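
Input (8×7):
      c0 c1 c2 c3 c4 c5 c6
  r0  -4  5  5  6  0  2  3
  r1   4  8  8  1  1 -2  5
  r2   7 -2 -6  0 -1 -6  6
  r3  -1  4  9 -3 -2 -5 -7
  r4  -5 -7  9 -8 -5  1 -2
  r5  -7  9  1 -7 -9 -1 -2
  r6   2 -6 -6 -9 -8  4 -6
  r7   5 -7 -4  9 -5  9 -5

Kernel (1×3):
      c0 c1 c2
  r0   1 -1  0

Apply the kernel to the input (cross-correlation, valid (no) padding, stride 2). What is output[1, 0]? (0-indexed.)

9

The receptive field on the input at this output position is [7 -2 -6]. Elementwise product with the kernel and sum: 7·1 + -2·-1.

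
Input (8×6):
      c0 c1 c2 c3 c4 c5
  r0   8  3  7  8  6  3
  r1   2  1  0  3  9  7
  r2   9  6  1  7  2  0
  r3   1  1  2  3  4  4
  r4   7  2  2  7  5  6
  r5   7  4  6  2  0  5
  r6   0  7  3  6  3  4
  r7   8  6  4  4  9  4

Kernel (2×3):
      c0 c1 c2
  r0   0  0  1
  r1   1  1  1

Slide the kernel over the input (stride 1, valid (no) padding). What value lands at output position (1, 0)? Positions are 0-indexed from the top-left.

The receptive field on the input at this output position is [2 1 0 / 9 6 1]. Elementwise product with the kernel and sum: 0·1 + 9·1 + 6·1 + 1·1.

16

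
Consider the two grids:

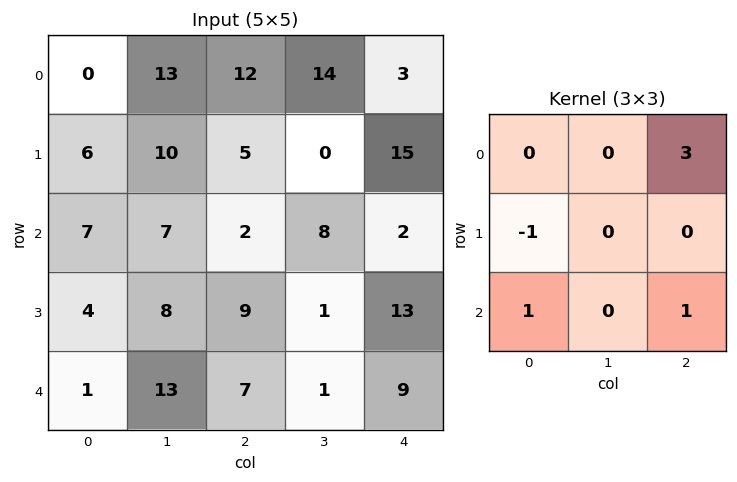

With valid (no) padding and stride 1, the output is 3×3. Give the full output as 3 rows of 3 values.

Output[0,0]: The receptive field on the input at this output position is [0 13 12 / 6 10 5 / 7 7 2]. Elementwise product with the kernel and sum: 12·3 + 6·-1 + 7·1 + 2·1.

39 47 8
21 2 65
10 30 13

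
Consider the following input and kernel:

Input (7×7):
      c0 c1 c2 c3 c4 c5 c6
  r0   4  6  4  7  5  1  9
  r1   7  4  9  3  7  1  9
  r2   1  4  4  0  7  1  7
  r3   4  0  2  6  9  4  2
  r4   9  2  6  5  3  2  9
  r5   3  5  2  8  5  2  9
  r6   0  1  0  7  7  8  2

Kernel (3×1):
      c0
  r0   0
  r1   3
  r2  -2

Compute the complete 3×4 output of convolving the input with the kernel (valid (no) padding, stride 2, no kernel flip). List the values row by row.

19 19 7 13
-6 -6 21 -12
9 6 1 23

Output[0,0]: The receptive field on the input at this output position is [4 / 7 / 1]. Elementwise product with the kernel and sum: 7·3 + 1·-2.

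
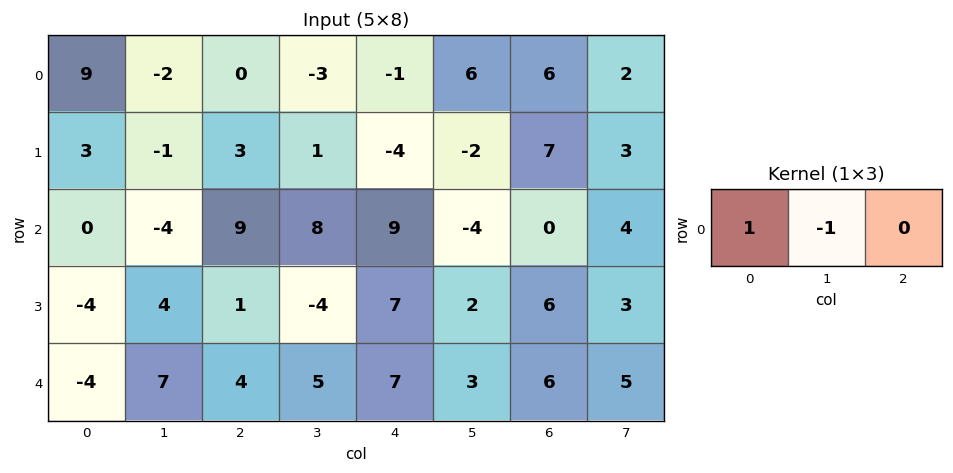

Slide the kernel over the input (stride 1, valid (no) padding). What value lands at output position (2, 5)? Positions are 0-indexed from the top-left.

The receptive field on the input at this output position is [-4 0 4]. Elementwise product with the kernel and sum: -4·1 + 0·-1.

-4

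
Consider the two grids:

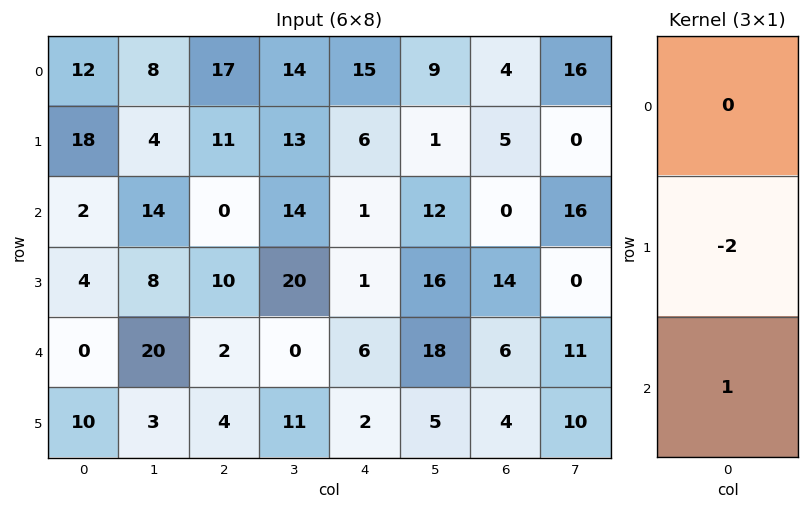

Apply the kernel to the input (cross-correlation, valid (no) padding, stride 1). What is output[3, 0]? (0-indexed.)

10

The receptive field on the input at this output position is [4 / 0 / 10]. Elementwise product with the kernel and sum: 0·-2 + 10·1.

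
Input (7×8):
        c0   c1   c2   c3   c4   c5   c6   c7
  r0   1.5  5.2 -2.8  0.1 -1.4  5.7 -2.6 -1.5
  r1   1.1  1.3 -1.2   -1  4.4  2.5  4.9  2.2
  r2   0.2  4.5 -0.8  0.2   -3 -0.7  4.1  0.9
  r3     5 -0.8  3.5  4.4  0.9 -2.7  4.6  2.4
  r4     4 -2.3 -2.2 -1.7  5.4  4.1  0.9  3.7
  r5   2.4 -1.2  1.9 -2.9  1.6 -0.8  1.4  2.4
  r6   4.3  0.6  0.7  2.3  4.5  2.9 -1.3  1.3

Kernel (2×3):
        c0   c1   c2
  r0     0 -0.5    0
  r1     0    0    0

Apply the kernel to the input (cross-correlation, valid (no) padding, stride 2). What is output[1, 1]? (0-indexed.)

The receptive field on the input at this output position is [-0.8 0.2 -3 / 3.5 4.4 0.9]. Elementwise product with the kernel and sum: 0.2·-0.5.

-0.1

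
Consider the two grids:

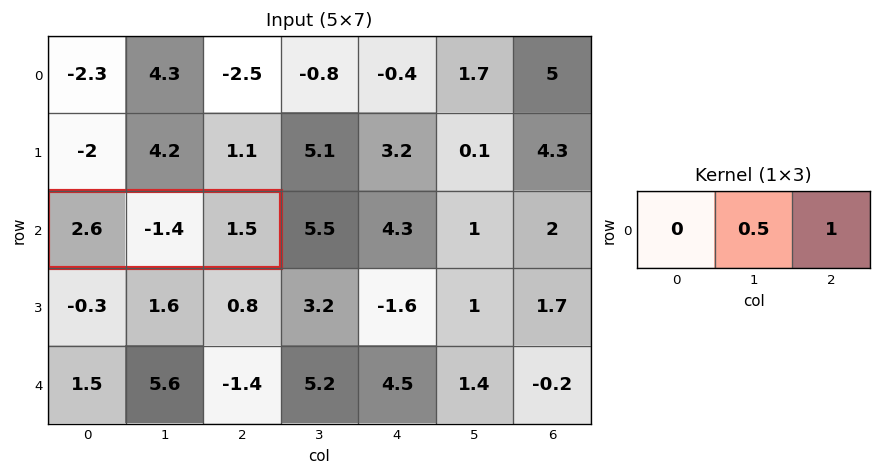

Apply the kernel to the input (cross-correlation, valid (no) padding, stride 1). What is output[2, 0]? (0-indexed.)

The receptive field on the input at this output position is [2.6 -1.4 1.5]. Elementwise product with the kernel and sum: -1.4·0.5 + 1.5·1.

0.8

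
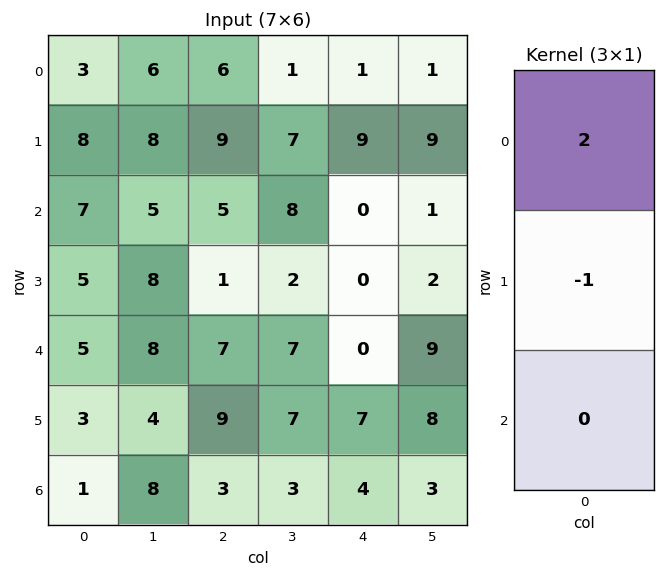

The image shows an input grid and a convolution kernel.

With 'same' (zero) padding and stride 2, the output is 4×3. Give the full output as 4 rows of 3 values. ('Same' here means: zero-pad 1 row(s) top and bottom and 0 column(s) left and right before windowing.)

Output[0,0]: The receptive field on the zero-padded input at this output position is [0 / 3 / 8]. Elementwise product with the kernel and sum: 0·2 + 3·-1.

-3 -6 -1
9 13 18
5 -5 0
5 15 10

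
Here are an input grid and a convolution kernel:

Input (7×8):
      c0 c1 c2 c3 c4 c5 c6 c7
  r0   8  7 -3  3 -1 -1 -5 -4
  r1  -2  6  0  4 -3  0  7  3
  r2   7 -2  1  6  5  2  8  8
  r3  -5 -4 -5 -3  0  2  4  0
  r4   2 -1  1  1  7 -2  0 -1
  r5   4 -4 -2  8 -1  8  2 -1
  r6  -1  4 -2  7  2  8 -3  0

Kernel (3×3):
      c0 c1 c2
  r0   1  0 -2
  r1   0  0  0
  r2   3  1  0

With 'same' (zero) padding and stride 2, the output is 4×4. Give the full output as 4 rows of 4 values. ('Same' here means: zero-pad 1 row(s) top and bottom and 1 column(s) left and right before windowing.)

Output[0,0]: The receptive field on the zero-padded input at this output position is [0 0 0 / 0 8 7 / 0 -2 6]. Elementwise product with the kernel and sum: 0·1 + 0·-2 + 0·3 + -2·1.
Output[0,1]: The receptive field on the zero-padded input at this output position is [0 0 0 / 7 -3 3 / 6 0 4]. Elementwise product with the kernel and sum: 0·1 + 0·-2 + 6·3 + 0·1.

-2 18 9 7
-17 -19 -5 4
12 -12 16 28
8 -20 -8 10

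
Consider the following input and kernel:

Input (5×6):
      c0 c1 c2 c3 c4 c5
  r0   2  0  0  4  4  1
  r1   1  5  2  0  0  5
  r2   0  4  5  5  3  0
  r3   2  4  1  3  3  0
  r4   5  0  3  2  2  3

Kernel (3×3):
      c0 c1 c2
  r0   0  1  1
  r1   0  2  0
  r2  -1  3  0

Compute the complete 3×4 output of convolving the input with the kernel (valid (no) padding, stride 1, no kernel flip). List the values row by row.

22 19 18 9
25 11 18 17
12 21 17 13

Output[0,0]: The receptive field on the input at this output position is [2 0 0 / 1 5 2 / 0 4 5]. Elementwise product with the kernel and sum: 0·1 + 0·1 + 5·2 + 0·-1 + 4·3.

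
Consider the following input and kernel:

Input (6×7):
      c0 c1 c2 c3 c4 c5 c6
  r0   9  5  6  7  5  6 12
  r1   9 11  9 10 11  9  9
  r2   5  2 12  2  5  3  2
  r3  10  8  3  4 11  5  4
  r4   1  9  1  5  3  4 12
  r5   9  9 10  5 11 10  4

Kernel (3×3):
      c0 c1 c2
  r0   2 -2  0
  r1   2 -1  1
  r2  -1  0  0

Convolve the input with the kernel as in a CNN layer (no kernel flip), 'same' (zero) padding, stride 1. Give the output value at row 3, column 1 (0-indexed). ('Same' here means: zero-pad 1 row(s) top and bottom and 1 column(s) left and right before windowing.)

20

The receptive field on the zero-padded input at this output position is [5 2 12 / 10 8 3 / 1 9 1]. Elementwise product with the kernel and sum: 5·2 + 2·-2 + 10·2 + 8·-1 + 3·1 + 1·-1.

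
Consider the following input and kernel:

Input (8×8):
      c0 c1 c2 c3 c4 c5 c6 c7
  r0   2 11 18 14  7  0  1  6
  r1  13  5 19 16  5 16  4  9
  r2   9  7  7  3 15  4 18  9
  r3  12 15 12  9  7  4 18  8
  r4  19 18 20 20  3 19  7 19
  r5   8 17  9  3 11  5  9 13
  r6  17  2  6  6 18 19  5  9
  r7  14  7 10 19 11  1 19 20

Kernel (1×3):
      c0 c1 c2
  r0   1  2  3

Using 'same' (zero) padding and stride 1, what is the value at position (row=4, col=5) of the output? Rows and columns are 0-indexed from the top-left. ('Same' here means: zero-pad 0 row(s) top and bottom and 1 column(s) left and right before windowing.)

The receptive field on the zero-padded input at this output position is [3 19 7]. Elementwise product with the kernel and sum: 3·1 + 19·2 + 7·3.

62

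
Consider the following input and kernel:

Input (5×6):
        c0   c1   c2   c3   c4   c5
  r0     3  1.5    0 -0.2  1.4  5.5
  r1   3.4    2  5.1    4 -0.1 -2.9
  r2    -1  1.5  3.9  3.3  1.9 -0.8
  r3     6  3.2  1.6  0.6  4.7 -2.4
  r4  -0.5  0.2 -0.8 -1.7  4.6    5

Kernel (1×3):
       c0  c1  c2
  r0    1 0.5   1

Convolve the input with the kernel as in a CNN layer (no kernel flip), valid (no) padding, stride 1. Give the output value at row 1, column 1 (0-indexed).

8.55

The receptive field on the input at this output position is [2 5.1 4]. Elementwise product with the kernel and sum: 2·1 + 5.1·0.5 + 4·1.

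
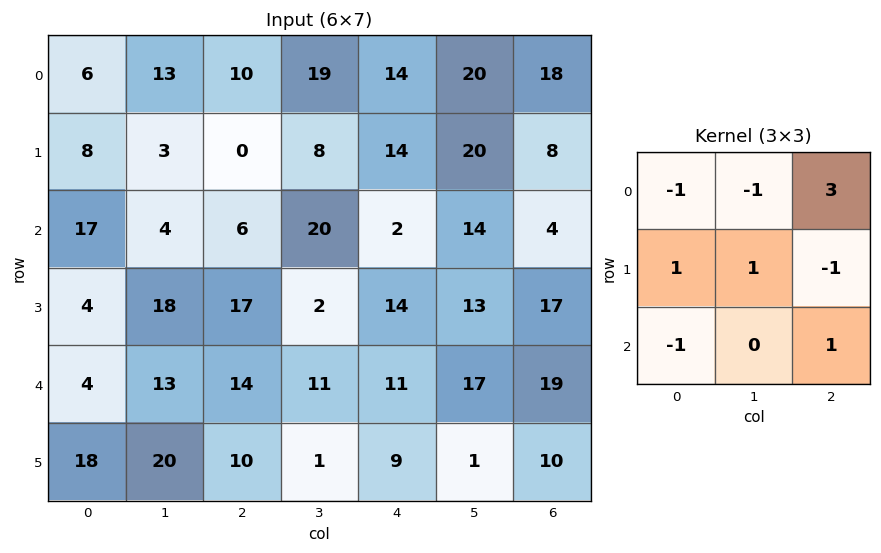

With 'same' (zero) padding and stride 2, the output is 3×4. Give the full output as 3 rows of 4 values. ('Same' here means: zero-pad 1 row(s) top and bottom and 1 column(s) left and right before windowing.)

-4 9 25 18
32 -5 57 -23
61 -32 28 5

Output[0,0]: The receptive field on the zero-padded input at this output position is [0 0 0 / 0 6 13 / 0 8 3]. Elementwise product with the kernel and sum: 0·-1 + 0·-1 + 0·3 + 0·1 + 6·1 + 13·-1 + 0·-1 + 3·1.
Output[0,1]: The receptive field on the zero-padded input at this output position is [0 0 0 / 13 10 19 / 3 0 8]. Elementwise product with the kernel and sum: 0·-1 + 0·-1 + 0·3 + 13·1 + 10·1 + 19·-1 + 3·-1 + 8·1.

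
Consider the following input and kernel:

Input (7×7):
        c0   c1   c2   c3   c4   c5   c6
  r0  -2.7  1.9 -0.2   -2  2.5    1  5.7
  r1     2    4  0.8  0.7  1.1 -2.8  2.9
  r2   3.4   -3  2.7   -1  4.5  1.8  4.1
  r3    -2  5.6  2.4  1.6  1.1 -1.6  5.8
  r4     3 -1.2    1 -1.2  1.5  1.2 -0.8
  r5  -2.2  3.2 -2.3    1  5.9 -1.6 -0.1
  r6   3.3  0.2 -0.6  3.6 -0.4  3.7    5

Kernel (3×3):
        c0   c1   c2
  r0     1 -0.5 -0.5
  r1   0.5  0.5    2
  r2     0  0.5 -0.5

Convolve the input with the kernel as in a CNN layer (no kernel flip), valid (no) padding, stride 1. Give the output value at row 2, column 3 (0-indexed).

The receptive field on the input at this output position is [-1 4.5 1.8 / 1.6 1.1 -1.6 / -1.2 1.5 1.2]. Elementwise product with the kernel and sum: -1·1 + 4.5·-0.5 + 1.8·-0.5 + 1.6·0.5 + 1.1·0.5 + -1.6·2 + 1.5·0.5 + 1.2·-0.5.

-5.85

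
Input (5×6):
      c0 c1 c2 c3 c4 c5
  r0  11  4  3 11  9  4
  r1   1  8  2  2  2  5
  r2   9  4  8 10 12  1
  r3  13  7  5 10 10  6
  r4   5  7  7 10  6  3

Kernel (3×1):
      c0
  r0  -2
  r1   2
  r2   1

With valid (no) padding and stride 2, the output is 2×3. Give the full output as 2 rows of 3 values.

-11 6 -2
13 1 2

Output[0,0]: The receptive field on the input at this output position is [11 / 1 / 9]. Elementwise product with the kernel and sum: 11·-2 + 1·2 + 9·1.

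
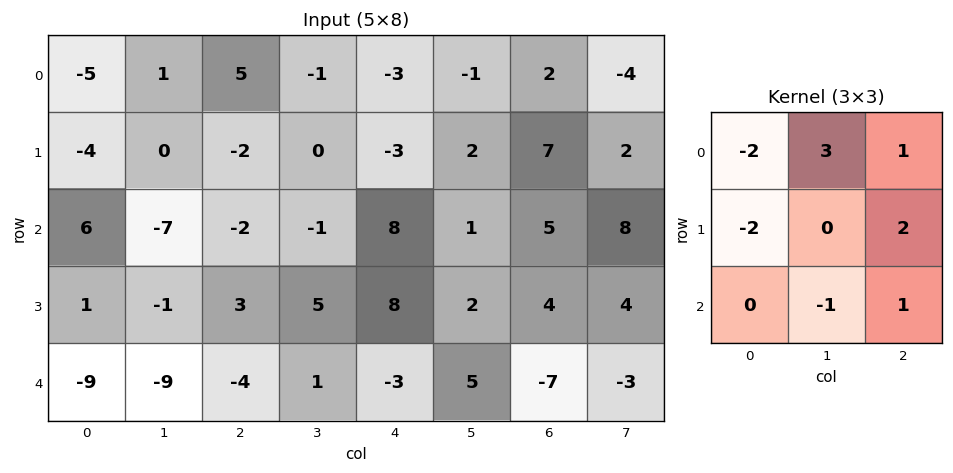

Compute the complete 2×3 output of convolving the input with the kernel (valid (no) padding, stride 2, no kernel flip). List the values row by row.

27 -9 29
-26 15 -28

Output[0,0]: The receptive field on the input at this output position is [-5 1 5 / -4 0 -2 / 6 -7 -2]. Elementwise product with the kernel and sum: -5·-2 + 1·3 + 5·1 + -4·-2 + -2·2 + -7·-1 + -2·1.
Output[0,1]: The receptive field on the input at this output position is [5 -1 -3 / -2 0 -3 / -2 -1 8]. Elementwise product with the kernel and sum: 5·-2 + -1·3 + -3·1 + -2·-2 + -3·2 + -1·-1 + 8·1.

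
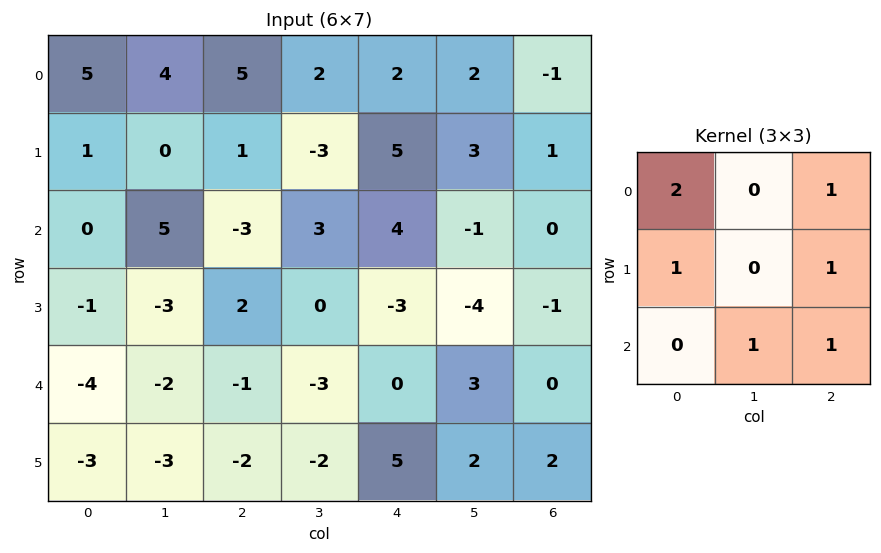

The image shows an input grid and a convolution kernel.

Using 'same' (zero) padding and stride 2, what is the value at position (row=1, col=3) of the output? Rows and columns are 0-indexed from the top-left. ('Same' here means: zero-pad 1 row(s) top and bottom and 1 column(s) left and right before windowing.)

The receptive field on the zero-padded input at this output position is [3 1 0 / -1 0 0 / -4 -1 0]. Elementwise product with the kernel and sum: 3·2 + 0·1 + -1·1 + 0·1 + -1·1 + 0·1.

4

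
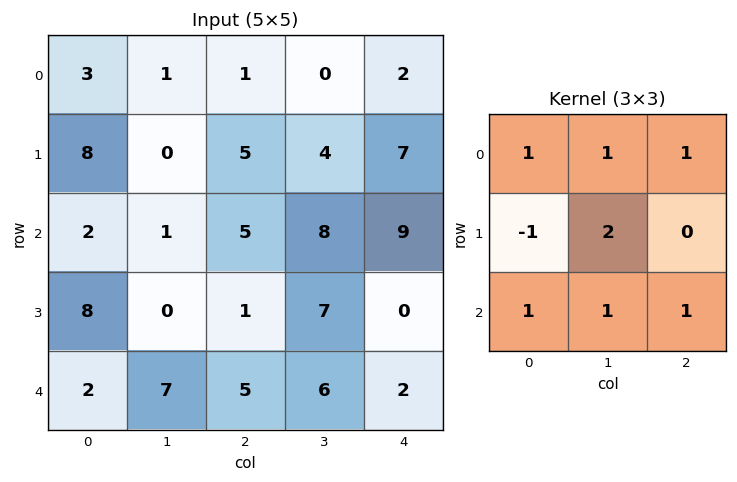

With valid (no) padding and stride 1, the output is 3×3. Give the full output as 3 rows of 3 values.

5 26 28
22 26 35
14 34 48

Output[0,0]: The receptive field on the input at this output position is [3 1 1 / 8 0 5 / 2 1 5]. Elementwise product with the kernel and sum: 3·1 + 1·1 + 1·1 + 8·-1 + 0·2 + 2·1 + 1·1 + 5·1.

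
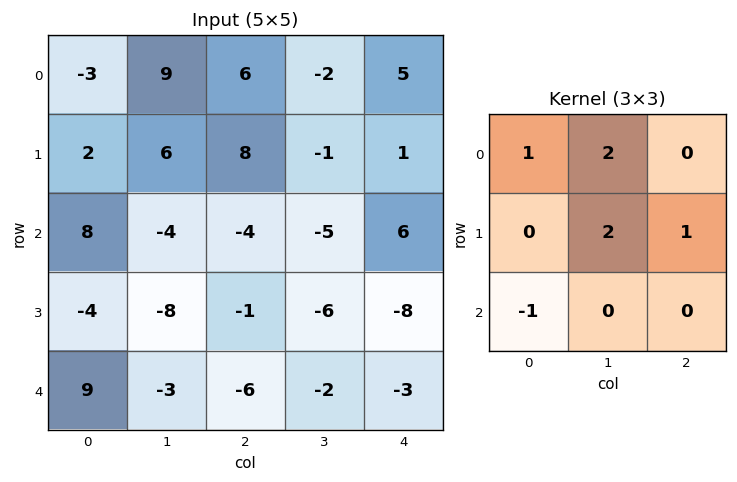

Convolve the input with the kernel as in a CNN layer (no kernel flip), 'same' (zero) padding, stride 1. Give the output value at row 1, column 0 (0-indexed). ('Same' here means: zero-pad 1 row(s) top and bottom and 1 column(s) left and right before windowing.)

The receptive field on the zero-padded input at this output position is [0 -3 9 / 0 2 6 / 0 8 -4]. Elementwise product with the kernel and sum: 0·1 + -3·2 + 2·2 + 6·1 + 0·-1.

4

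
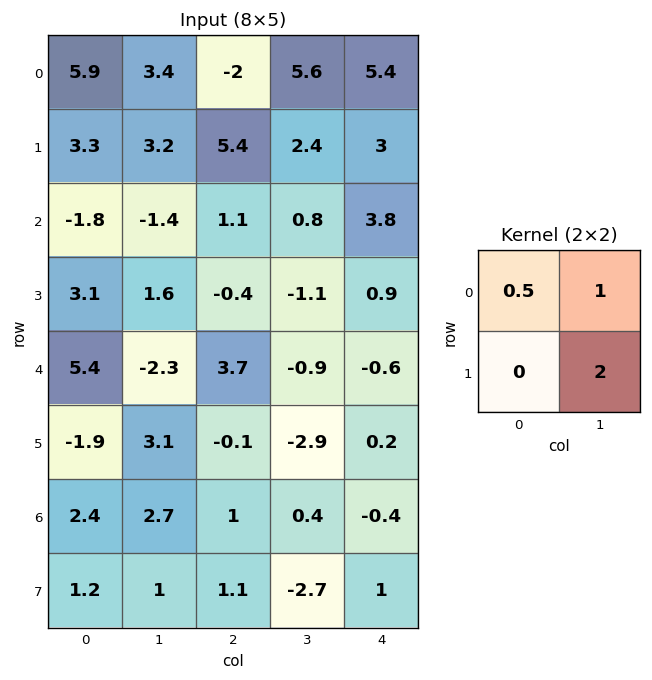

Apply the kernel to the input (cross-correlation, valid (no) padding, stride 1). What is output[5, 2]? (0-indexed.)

The receptive field on the input at this output position is [-0.1 -2.9 / 1 0.4]. Elementwise product with the kernel and sum: -0.1·0.5 + -2.9·1 + 0.4·2.

-2.15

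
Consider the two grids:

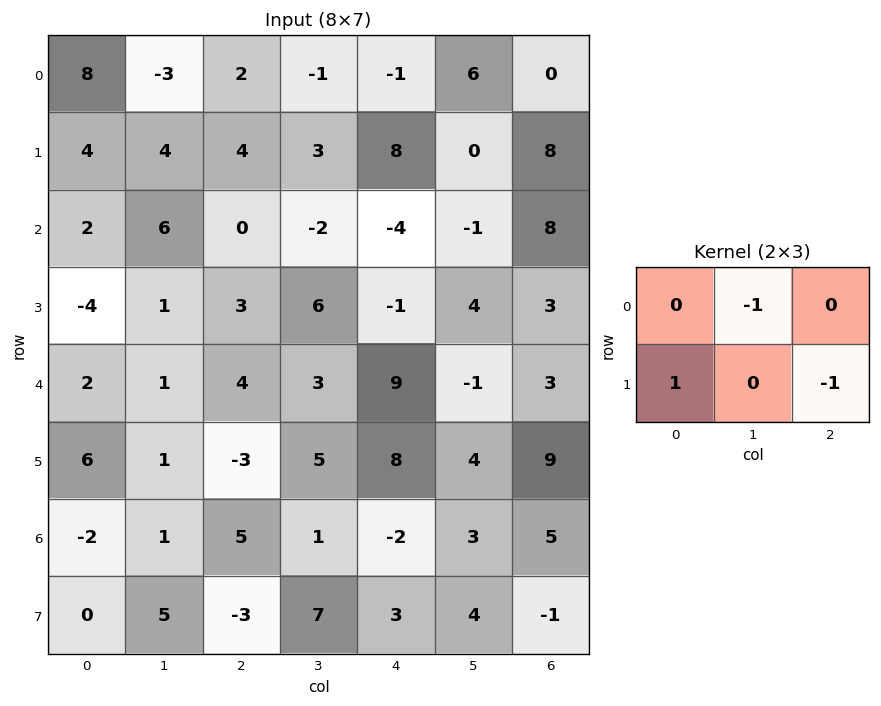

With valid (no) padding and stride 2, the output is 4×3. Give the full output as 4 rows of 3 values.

Output[0,0]: The receptive field on the input at this output position is [8 -3 2 / 4 4 4]. Elementwise product with the kernel and sum: -3·-1 + 4·1 + 4·-1.

3 -3 -6
-13 6 -3
8 -14 0
2 -7 1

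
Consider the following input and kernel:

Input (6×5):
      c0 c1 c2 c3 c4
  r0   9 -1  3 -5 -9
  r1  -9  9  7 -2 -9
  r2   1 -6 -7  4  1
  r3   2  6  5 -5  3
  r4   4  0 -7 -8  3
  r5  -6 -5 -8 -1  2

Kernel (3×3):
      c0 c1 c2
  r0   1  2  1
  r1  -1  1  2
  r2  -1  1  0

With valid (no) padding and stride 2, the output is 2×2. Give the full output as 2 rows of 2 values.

Output[0,0]: The receptive field on the input at this output position is [9 -1 3 / -9 9 7 / 1 -6 -7]. Elementwise product with the kernel and sum: 9·1 + -1·2 + 3·1 + -9·-1 + 9·1 + 7·2 + 1·-1 + -6·1.

35 -32
-8 -3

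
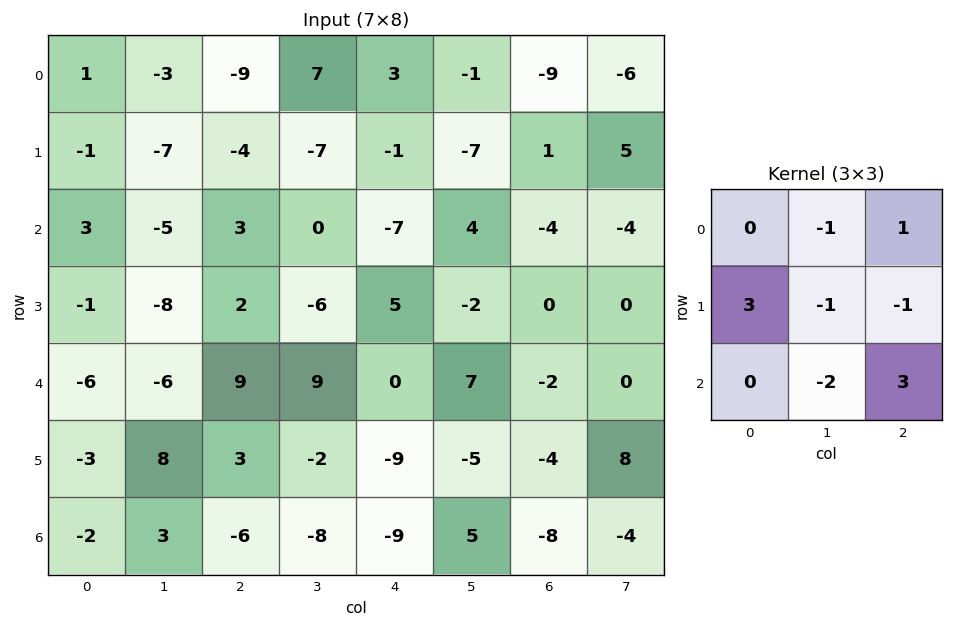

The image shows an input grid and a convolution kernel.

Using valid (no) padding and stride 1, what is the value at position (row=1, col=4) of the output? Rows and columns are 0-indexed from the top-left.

-9

The receptive field on the input at this output position is [-1 -7 1 / -7 4 -4 / 5 -2 0]. Elementwise product with the kernel and sum: -7·-1 + 1·1 + -7·3 + 4·-1 + -4·-1 + -2·-2 + 0·3.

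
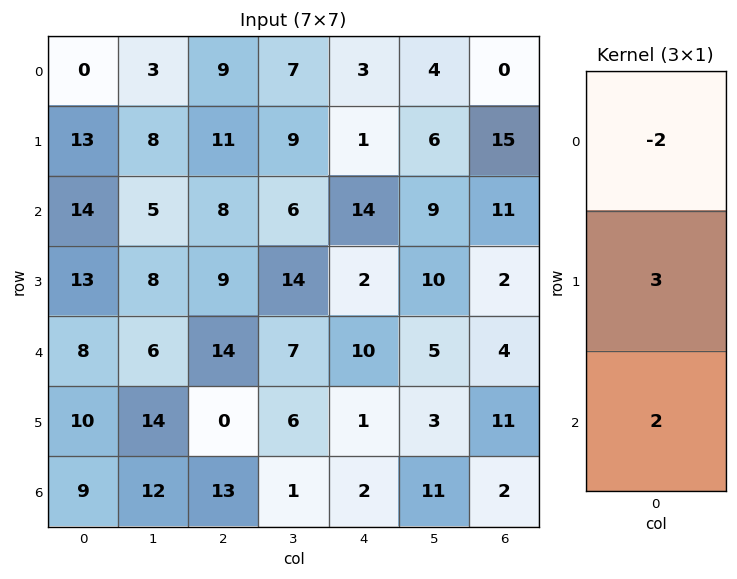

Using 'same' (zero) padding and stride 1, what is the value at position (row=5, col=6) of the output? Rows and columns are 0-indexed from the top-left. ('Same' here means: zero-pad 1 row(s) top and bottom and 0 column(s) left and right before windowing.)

The receptive field on the zero-padded input at this output position is [4 / 11 / 2]. Elementwise product with the kernel and sum: 4·-2 + 11·3 + 2·2.

29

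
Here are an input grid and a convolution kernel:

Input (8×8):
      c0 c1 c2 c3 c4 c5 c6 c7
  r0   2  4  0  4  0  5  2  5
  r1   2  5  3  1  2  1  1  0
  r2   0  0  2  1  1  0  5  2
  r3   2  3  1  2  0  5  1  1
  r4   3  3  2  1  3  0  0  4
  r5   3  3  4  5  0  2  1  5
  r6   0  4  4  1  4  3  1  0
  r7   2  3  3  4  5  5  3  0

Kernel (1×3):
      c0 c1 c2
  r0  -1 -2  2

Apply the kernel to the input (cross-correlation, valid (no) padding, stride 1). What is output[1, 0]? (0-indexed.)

The receptive field on the input at this output position is [2 5 3]. Elementwise product with the kernel and sum: 2·-1 + 5·-2 + 3·2.

-6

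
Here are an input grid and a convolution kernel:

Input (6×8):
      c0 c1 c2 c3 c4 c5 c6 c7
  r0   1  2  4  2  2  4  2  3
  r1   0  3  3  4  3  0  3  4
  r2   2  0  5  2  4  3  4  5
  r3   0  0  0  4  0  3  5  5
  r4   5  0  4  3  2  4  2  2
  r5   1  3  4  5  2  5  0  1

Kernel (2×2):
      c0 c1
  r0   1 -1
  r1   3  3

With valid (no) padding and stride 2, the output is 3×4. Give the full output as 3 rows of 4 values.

8 23 7 20
2 15 10 29
17 28 19 3

Output[0,0]: The receptive field on the input at this output position is [1 2 / 0 3]. Elementwise product with the kernel and sum: 1·1 + 2·-1 + 0·3 + 3·3.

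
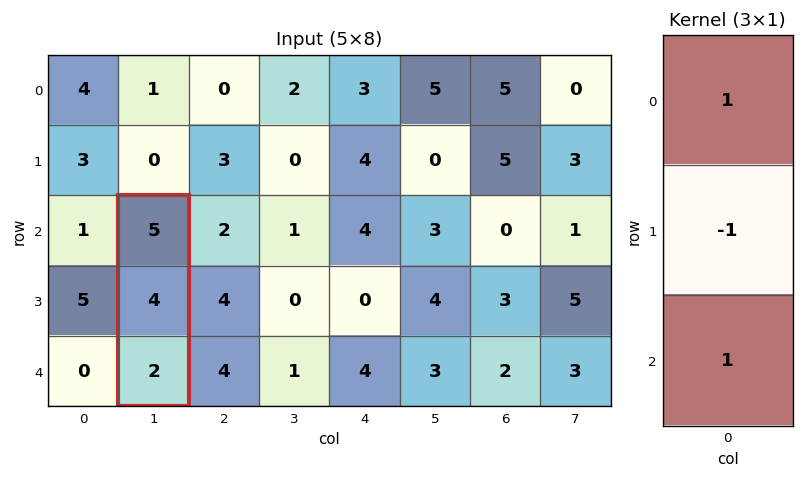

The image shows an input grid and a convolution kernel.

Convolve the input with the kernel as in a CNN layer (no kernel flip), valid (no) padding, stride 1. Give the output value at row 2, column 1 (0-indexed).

The receptive field on the input at this output position is [5 / 4 / 2]. Elementwise product with the kernel and sum: 5·1 + 4·-1 + 2·1.

3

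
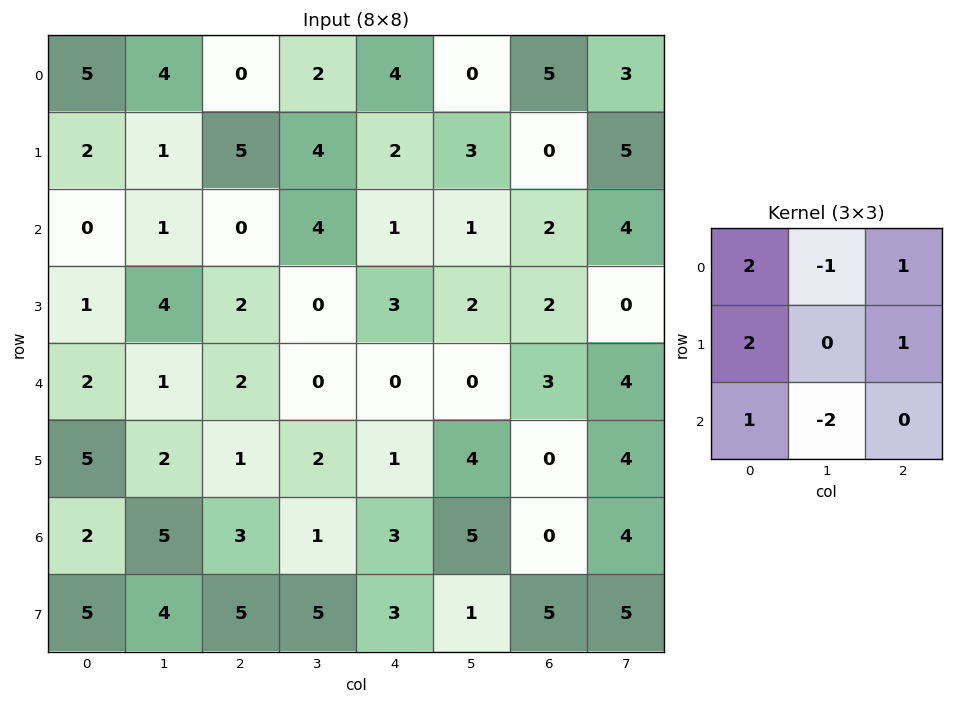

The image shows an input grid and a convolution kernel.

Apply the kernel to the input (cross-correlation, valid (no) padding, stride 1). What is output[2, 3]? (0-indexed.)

10

The receptive field on the input at this output position is [4 1 1 / 0 3 2 / 0 0 0]. Elementwise product with the kernel and sum: 4·2 + 1·-1 + 1·1 + 0·2 + 2·1 + 0·1 + 0·-2.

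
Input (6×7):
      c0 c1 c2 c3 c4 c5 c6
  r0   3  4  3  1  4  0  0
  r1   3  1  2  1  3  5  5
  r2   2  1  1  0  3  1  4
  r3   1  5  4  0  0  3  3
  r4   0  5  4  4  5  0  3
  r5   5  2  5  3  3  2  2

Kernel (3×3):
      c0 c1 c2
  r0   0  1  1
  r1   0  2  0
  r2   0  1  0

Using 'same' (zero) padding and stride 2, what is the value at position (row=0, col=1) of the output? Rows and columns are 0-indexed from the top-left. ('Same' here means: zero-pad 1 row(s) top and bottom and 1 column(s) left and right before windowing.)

The receptive field on the zero-padded input at this output position is [0 0 0 / 4 3 1 / 1 2 1]. Elementwise product with the kernel and sum: 0·1 + 0·1 + 3·2 + 2·1.

8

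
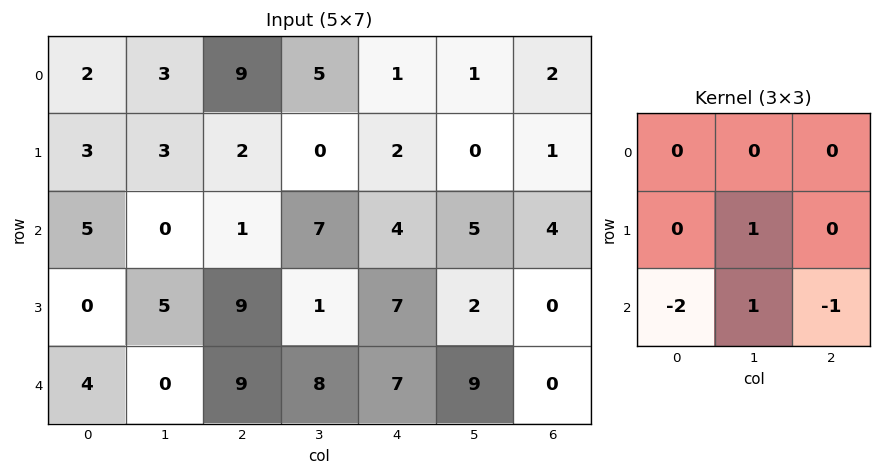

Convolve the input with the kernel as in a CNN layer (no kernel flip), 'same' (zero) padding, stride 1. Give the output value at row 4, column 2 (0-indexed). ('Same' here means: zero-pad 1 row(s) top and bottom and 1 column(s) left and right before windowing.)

9

The receptive field on the zero-padded input at this output position is [5 9 1 / 0 9 8 / 0 0 0]. Elementwise product with the kernel and sum: 9·1 + 0·-2 + 0·1 + 0·-1.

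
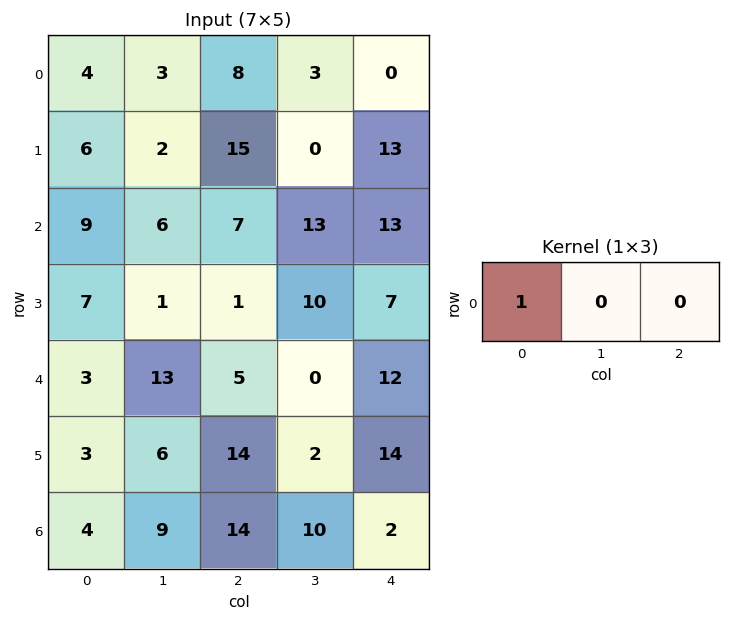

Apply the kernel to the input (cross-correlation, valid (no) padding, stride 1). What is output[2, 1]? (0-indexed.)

The receptive field on the input at this output position is [6 7 13]. Elementwise product with the kernel and sum: 6·1.

6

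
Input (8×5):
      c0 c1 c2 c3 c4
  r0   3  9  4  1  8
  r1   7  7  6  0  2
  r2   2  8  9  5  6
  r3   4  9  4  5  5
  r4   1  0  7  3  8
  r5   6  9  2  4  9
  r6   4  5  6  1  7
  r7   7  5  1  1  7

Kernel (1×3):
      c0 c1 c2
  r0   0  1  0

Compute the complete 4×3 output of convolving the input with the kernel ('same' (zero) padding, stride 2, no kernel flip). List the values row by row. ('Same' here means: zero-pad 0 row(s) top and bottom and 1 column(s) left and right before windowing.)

3 4 8
2 9 6
1 7 8
4 6 7

Output[0,0]: The receptive field on the zero-padded input at this output position is [0 3 9]. Elementwise product with the kernel and sum: 3·1.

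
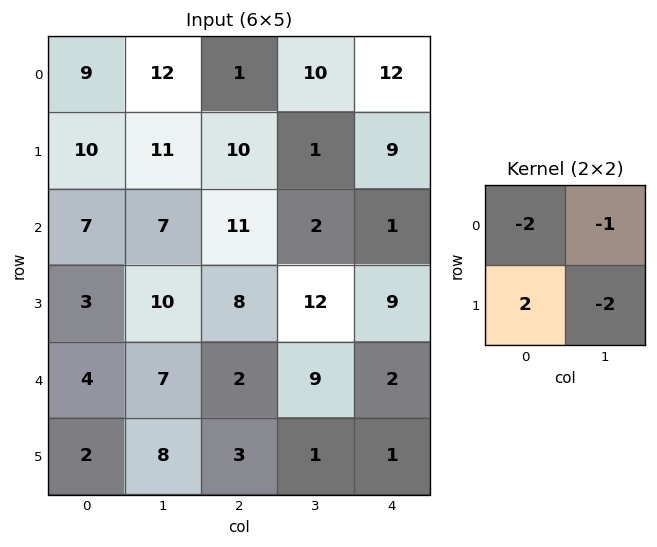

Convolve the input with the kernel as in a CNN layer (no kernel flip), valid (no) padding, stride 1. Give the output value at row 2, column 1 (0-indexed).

The receptive field on the input at this output position is [7 11 / 10 8]. Elementwise product with the kernel and sum: 7·-2 + 11·-1 + 10·2 + 8·-2.

-21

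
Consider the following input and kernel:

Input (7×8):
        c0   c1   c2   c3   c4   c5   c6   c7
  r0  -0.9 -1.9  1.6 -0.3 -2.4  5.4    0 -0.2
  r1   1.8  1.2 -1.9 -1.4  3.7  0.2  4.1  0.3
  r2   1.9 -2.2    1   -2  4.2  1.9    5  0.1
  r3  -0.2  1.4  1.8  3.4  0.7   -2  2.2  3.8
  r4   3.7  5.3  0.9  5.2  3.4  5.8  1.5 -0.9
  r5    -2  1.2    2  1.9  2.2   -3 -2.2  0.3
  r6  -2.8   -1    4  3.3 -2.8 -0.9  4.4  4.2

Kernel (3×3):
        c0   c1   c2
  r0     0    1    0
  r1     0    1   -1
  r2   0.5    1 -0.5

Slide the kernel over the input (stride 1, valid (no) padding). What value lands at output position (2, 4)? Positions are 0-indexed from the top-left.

The receptive field on the input at this output position is [4.2 1.9 5 / 0.7 -2 2.2 / 3.4 5.8 1.5]. Elementwise product with the kernel and sum: 1.9·1 + -2·1 + 2.2·-1 + 3.4·0.5 + 5.8·1 + 1.5·-0.5.

4.45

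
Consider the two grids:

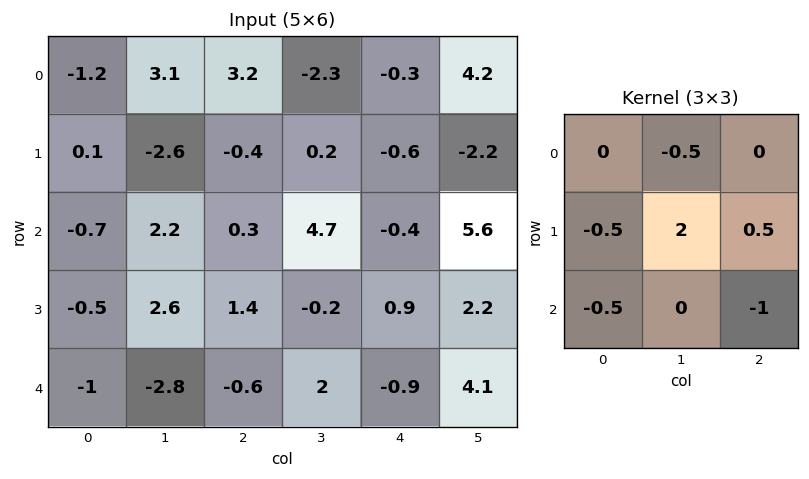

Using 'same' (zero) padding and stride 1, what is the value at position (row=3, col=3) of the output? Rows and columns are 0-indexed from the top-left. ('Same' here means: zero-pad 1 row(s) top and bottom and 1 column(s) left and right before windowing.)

The receptive field on the zero-padded input at this output position is [0.3 4.7 -0.4 / 1.4 -0.2 0.9 / -0.6 2 -0.9]. Elementwise product with the kernel and sum: 4.7·-0.5 + 1.4·-0.5 + -0.2·2 + 0.9·0.5 + -0.6·-0.5 + -0.9·-1.

-1.8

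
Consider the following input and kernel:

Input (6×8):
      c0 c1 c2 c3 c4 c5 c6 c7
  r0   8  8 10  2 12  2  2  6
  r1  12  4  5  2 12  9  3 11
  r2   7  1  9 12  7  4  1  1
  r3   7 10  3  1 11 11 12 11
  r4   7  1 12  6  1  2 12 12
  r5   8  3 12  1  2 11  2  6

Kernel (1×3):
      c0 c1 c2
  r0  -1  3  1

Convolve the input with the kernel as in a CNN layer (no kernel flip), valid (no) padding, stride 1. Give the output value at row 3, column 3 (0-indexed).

43

The receptive field on the input at this output position is [1 11 11]. Elementwise product with the kernel and sum: 1·-1 + 11·3 + 11·1.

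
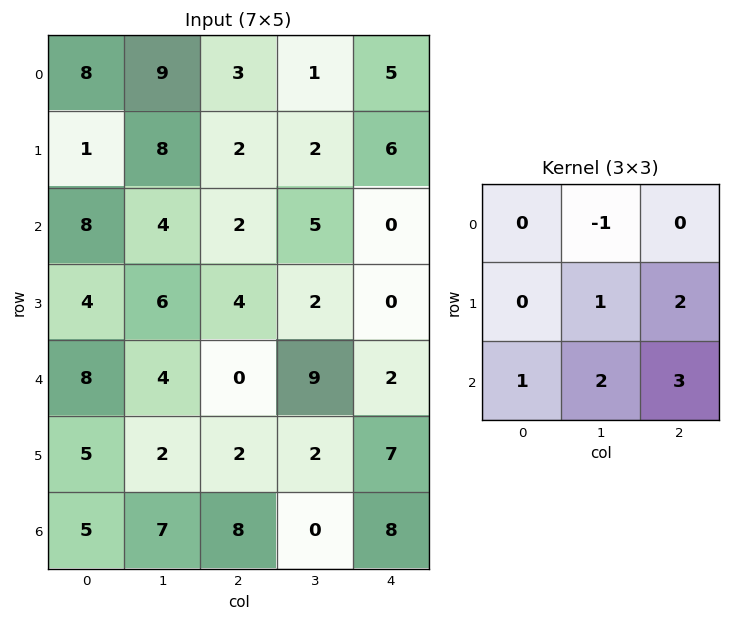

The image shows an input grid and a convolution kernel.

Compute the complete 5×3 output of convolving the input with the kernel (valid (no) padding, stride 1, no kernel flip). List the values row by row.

25 26 25
28 30 11
26 37 21
13 26 38
45 29 39

Output[0,0]: The receptive field on the input at this output position is [8 9 3 / 1 8 2 / 8 4 2]. Elementwise product with the kernel and sum: 9·-1 + 8·1 + 2·2 + 8·1 + 4·2 + 2·3.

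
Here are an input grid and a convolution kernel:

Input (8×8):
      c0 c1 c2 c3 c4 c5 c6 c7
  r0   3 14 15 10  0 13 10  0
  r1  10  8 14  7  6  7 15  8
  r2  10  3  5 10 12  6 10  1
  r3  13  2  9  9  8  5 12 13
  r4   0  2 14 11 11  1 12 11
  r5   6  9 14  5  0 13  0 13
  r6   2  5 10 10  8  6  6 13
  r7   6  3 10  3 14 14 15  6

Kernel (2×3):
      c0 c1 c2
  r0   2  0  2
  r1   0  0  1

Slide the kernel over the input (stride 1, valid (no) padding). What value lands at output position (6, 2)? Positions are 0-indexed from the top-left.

50

The receptive field on the input at this output position is [10 10 8 / 10 3 14]. Elementwise product with the kernel and sum: 10·2 + 8·2 + 14·1.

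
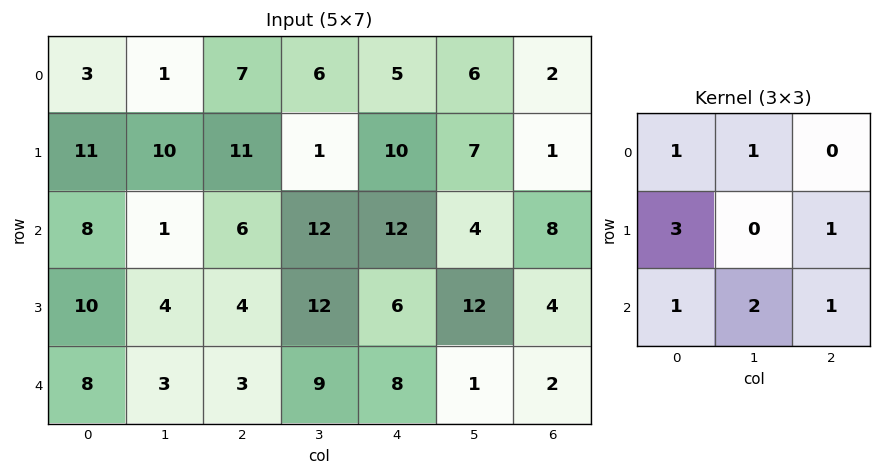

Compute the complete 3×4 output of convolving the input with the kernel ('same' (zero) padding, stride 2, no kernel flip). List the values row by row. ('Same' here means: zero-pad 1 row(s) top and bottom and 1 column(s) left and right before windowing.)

Output[0,0]: The receptive field on the zero-padded input at this output position is [0 0 0 / 0 3 1 / 0 11 10]. Elementwise product with the kernel and sum: 0·1 + 0·1 + 0·3 + 1·1 + 0·1 + 11·2 + 10·1.
Output[0,1]: The receptive field on the zero-padded input at this output position is [0 0 0 / 1 7 6 / 10 11 1]. Elementwise product with the kernel and sum: 0·1 + 0·1 + 1·3 + 6·1 + 10·1 + 11·2 + 1·1.

33 42 52 27
36 60 87 40
13 26 46 19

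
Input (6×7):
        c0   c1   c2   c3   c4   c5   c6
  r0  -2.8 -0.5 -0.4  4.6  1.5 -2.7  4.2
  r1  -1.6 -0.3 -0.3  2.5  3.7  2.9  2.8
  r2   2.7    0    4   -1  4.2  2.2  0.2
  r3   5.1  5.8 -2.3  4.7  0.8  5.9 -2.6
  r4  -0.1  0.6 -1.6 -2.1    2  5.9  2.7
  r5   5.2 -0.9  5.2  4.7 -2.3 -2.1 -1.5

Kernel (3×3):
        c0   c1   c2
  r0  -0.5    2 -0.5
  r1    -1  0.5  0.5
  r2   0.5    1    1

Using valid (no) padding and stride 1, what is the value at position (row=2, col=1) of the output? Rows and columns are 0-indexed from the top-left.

0.5

The receptive field on the input at this output position is [0 4 -1 / 5.8 -2.3 4.7 / 0.6 -1.6 -2.1]. Elementwise product with the kernel and sum: 0·-0.5 + 4·2 + -1·-0.5 + 5.8·-1 + -2.3·0.5 + 4.7·0.5 + 0.6·0.5 + -1.6·1 + -2.1·1.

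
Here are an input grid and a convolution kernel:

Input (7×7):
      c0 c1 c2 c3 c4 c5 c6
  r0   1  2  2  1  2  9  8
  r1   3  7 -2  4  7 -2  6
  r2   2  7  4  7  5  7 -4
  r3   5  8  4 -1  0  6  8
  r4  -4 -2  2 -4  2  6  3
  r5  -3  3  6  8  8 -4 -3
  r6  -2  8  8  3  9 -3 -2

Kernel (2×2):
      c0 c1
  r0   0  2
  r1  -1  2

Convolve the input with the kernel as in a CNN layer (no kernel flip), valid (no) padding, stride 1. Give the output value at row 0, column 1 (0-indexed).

-7

The receptive field on the input at this output position is [2 2 / 7 -2]. Elementwise product with the kernel and sum: 2·2 + 7·-1 + -2·2.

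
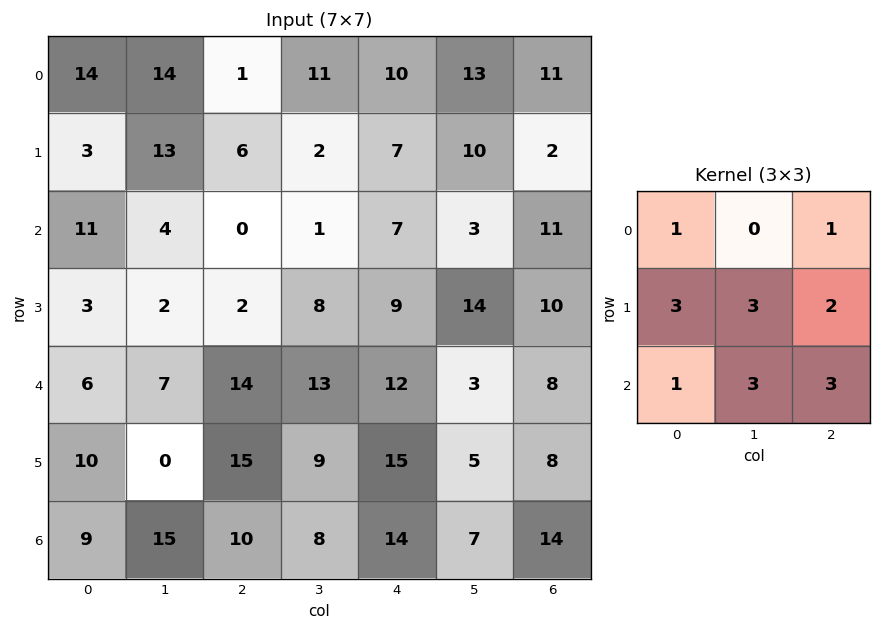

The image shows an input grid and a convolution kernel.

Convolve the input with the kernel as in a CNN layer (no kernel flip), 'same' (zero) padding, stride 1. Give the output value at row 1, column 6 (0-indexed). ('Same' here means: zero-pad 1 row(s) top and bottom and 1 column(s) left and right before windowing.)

85

The receptive field on the zero-padded input at this output position is [13 11 0 / 10 2 0 / 3 11 0]. Elementwise product with the kernel and sum: 13·1 + 0·1 + 10·3 + 2·3 + 0·2 + 3·1 + 11·3 + 0·3.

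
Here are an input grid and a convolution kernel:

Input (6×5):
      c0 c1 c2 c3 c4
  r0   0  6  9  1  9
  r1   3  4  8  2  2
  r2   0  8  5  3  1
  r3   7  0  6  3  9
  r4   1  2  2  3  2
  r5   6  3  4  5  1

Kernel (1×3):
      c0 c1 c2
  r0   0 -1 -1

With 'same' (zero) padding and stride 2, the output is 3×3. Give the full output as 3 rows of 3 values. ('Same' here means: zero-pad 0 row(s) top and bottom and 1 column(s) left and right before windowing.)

Output[0,0]: The receptive field on the zero-padded input at this output position is [0 0 6]. Elementwise product with the kernel and sum: 0·-1 + 6·-1.
Output[0,1]: The receptive field on the zero-padded input at this output position is [6 9 1]. Elementwise product with the kernel and sum: 9·-1 + 1·-1.

-6 -10 -9
-8 -8 -1
-3 -5 -2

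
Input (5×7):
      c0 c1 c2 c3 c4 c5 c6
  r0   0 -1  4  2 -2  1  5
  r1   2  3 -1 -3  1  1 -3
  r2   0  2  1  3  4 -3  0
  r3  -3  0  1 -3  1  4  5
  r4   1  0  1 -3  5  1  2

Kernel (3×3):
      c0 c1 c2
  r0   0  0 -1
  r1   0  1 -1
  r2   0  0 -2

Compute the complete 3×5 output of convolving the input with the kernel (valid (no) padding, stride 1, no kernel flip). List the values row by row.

-2 -6 -10 5 -1
0 7 -4 -2 -10
-4 7 -18 -2 -5

Output[0,0]: The receptive field on the input at this output position is [0 -1 4 / 2 3 -1 / 0 2 1]. Elementwise product with the kernel and sum: 4·-1 + 3·1 + -1·-1 + 1·-2.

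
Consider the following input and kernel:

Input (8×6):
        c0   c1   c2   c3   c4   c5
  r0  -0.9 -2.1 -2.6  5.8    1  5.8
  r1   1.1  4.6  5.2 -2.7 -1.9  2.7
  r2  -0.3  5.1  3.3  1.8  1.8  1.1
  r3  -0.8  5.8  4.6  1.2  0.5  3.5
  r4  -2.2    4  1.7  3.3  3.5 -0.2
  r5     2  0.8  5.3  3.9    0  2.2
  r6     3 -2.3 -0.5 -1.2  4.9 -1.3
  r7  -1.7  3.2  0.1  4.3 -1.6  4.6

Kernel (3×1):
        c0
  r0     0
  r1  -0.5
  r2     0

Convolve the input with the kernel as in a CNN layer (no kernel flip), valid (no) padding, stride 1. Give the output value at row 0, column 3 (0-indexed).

The receptive field on the input at this output position is [5.8 / -2.7 / 1.8]. Elementwise product with the kernel and sum: -2.7·-0.5.

1.35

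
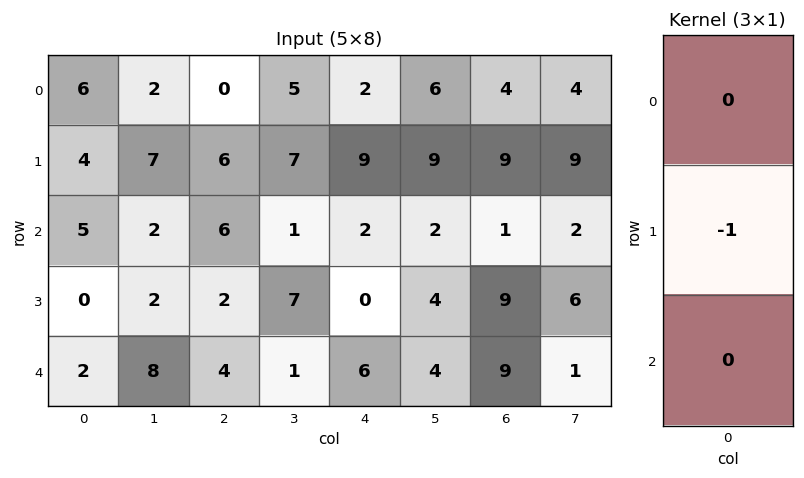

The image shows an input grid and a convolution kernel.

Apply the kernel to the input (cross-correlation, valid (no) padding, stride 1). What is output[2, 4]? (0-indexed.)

0

The receptive field on the input at this output position is [2 / 0 / 6]. Elementwise product with the kernel and sum: 0·-1.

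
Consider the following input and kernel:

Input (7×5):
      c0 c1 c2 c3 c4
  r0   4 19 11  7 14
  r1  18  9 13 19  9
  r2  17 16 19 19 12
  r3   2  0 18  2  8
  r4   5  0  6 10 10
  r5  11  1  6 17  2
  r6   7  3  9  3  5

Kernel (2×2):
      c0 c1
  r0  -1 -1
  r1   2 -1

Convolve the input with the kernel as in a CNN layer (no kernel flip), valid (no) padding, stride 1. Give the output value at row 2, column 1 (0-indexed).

-53

The receptive field on the input at this output position is [16 19 / 0 18]. Elementwise product with the kernel and sum: 16·-1 + 19·-1 + 0·2 + 18·-1.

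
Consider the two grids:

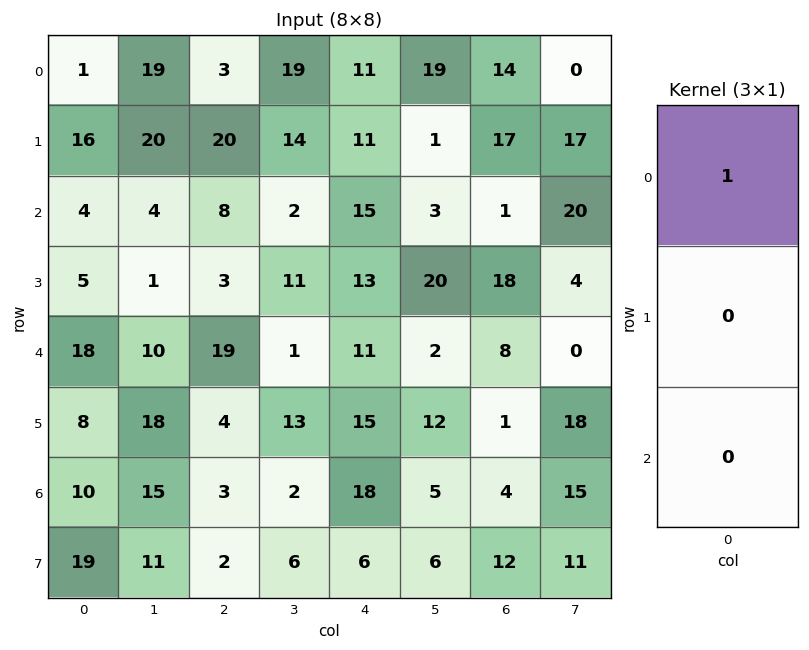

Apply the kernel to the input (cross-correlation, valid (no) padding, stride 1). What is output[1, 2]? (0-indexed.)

20

The receptive field on the input at this output position is [20 / 8 / 3]. Elementwise product with the kernel and sum: 20·1.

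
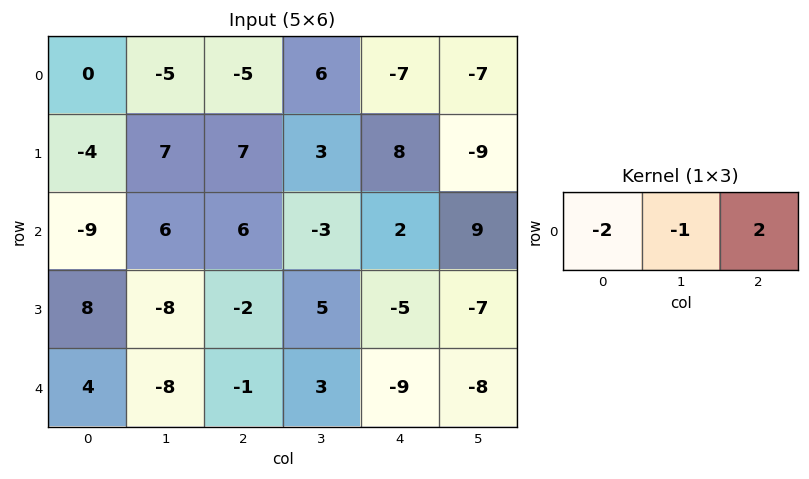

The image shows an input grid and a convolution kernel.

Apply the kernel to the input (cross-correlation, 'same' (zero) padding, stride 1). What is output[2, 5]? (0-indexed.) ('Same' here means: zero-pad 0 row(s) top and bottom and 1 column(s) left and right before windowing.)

-13

The receptive field on the zero-padded input at this output position is [2 9 0]. Elementwise product with the kernel and sum: 2·-2 + 9·-1 + 0·2.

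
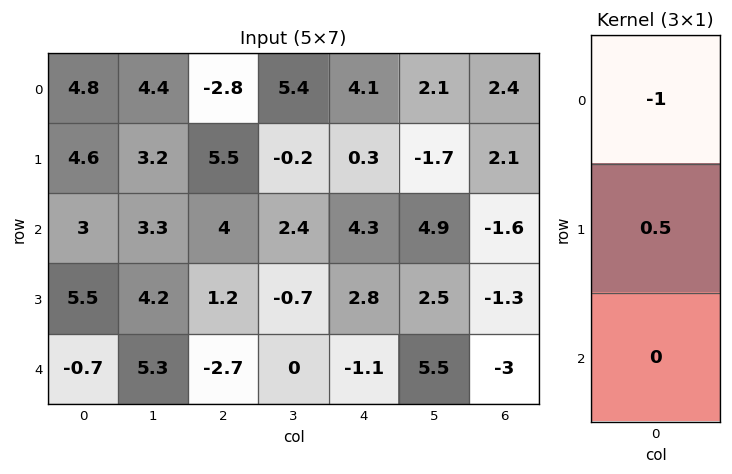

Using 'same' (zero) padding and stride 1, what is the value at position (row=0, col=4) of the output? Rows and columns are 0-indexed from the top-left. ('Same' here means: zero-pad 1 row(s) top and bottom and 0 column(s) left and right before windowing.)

2.05

The receptive field on the zero-padded input at this output position is [0 / 4.1 / 0.3]. Elementwise product with the kernel and sum: 0·-1 + 4.1·0.5.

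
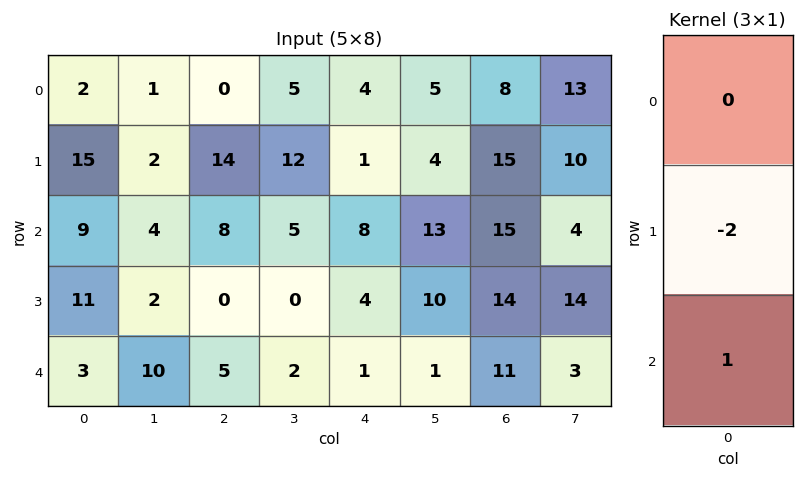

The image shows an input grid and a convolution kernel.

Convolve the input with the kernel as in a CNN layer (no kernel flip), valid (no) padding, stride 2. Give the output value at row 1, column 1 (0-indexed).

5

The receptive field on the input at this output position is [8 / 0 / 5]. Elementwise product with the kernel and sum: 0·-2 + 5·1.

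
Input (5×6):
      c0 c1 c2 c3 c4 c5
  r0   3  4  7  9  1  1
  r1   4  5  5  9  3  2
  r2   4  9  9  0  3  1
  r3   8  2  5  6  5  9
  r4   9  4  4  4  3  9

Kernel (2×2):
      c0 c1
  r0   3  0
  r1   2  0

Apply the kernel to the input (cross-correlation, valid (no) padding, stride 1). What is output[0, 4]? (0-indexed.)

9

The receptive field on the input at this output position is [1 1 / 3 2]. Elementwise product with the kernel and sum: 1·3 + 3·2.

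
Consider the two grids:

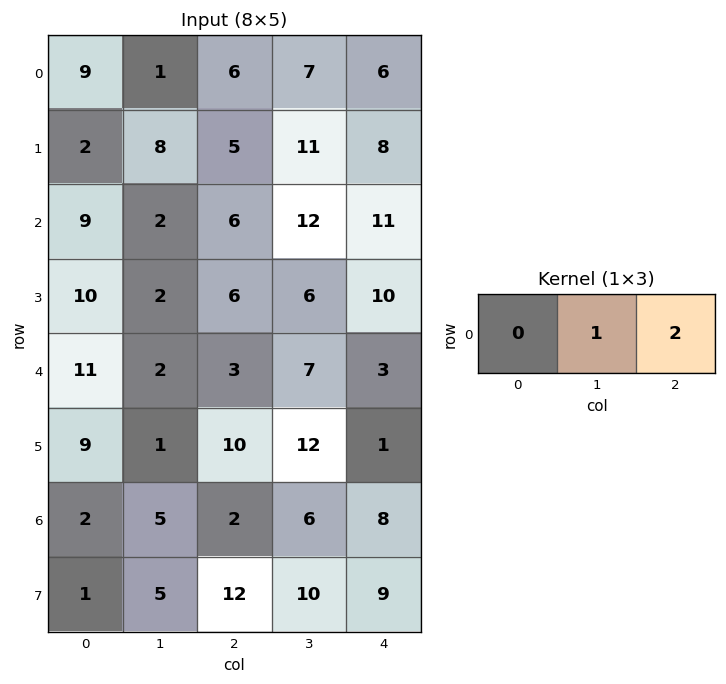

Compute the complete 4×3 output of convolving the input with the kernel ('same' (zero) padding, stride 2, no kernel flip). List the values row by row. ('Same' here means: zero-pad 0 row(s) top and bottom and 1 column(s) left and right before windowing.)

Output[0,0]: The receptive field on the zero-padded input at this output position is [0 9 1]. Elementwise product with the kernel and sum: 9·1 + 1·2.

11 20 6
13 30 11
15 17 3
12 14 8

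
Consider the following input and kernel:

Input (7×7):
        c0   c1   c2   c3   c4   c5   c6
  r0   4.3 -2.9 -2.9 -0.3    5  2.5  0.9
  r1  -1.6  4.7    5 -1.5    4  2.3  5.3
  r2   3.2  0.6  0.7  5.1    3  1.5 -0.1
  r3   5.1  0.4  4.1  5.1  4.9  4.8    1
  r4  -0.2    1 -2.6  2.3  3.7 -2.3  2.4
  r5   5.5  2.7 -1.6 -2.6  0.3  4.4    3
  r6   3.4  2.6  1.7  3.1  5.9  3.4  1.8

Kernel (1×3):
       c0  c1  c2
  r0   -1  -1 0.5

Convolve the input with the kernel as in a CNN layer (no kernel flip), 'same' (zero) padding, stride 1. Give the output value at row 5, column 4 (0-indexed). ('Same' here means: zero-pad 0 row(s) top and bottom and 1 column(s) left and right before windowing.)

4.5

The receptive field on the zero-padded input at this output position is [-2.6 0.3 4.4]. Elementwise product with the kernel and sum: -2.6·-1 + 0.3·-1 + 4.4·0.5.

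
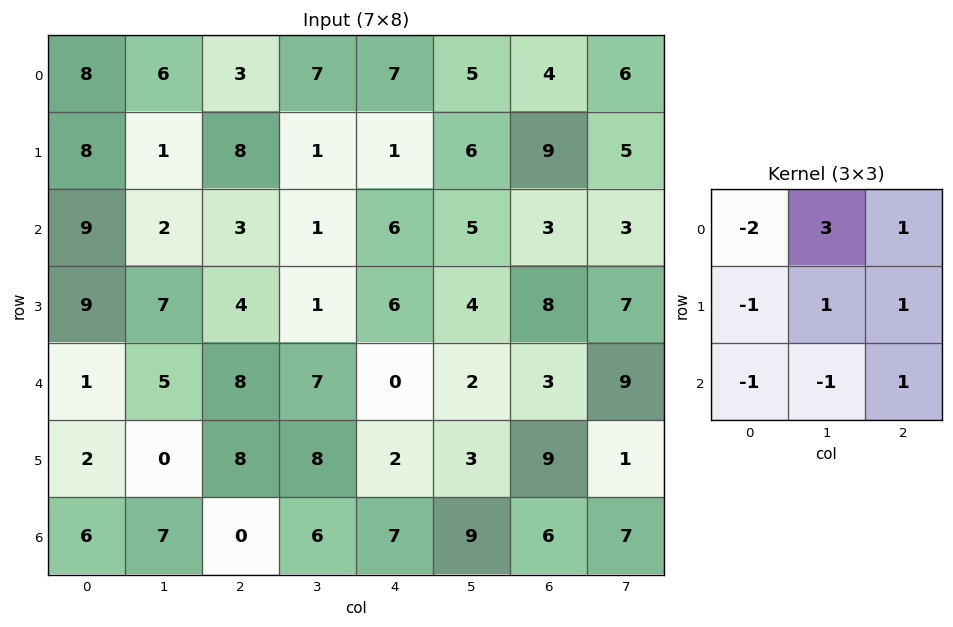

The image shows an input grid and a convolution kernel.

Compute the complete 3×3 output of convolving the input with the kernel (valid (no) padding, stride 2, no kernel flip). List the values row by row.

Output[0,0]: The receptive field on the input at this output position is [8 6 3 / 8 1 8 / 9 2 3]. Elementwise product with the kernel and sum: 8·-2 + 6·3 + 3·1 + 8·-1 + 1·1 + 8·1 + 9·-1 + 2·-1 + 3·1.

-2 18 11
-5 -9 13
14 8 9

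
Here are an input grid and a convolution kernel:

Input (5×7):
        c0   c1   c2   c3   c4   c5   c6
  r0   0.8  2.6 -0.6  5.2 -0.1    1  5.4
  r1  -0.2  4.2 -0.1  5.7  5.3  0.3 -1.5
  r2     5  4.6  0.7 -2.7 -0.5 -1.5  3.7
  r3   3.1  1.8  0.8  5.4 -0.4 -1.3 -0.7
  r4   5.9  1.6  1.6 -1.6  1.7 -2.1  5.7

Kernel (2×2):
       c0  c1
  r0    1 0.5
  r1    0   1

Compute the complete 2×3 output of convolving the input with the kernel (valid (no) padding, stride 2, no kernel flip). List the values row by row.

6.3 7.7 0.7
9.1 4.75 -2.55

Output[0,0]: The receptive field on the input at this output position is [0.8 2.6 / -0.2 4.2]. Elementwise product with the kernel and sum: 0.8·1 + 2.6·0.5 + 4.2·1.
Output[0,1]: The receptive field on the input at this output position is [-0.6 5.2 / -0.1 5.7]. Elementwise product with the kernel and sum: -0.6·1 + 5.2·0.5 + 5.7·1.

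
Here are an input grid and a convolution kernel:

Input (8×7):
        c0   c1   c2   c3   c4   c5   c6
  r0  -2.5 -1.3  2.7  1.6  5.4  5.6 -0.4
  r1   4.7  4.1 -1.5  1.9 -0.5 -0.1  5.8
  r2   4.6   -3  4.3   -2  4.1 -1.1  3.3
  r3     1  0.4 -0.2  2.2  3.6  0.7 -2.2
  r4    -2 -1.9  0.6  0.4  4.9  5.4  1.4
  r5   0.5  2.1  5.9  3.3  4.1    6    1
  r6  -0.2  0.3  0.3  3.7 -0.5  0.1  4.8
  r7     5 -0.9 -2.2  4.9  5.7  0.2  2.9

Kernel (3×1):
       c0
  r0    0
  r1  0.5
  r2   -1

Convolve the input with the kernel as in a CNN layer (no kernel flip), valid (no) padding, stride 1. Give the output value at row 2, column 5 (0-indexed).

The receptive field on the input at this output position is [-1.1 / 0.7 / 5.4]. Elementwise product with the kernel and sum: 0.7·0.5 + 5.4·-1.

-5.05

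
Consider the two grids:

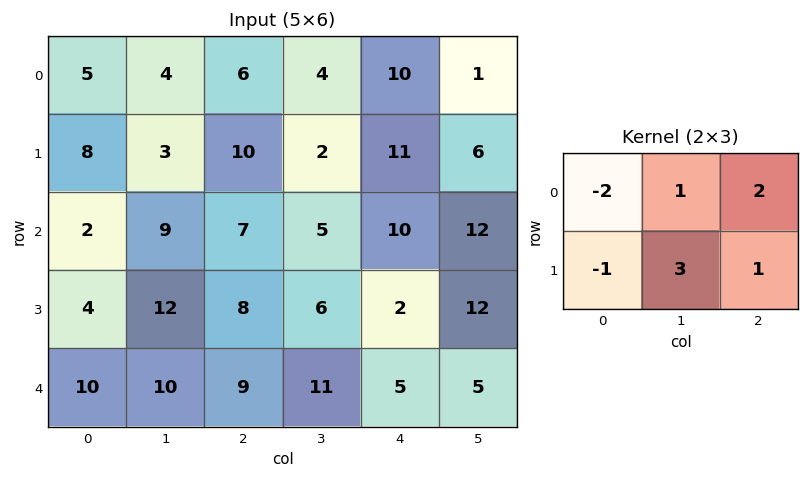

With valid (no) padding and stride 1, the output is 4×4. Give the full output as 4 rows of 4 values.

Output[0,0]: The receptive field on the input at this output position is [5 4 6 / 8 3 10]. Elementwise product with the kernel and sum: 5·-2 + 4·1 + 6·2 + 8·-1 + 3·3 + 10·1.

17 35 19 41
39 25 22 56
59 17 23 36
49 24 23 23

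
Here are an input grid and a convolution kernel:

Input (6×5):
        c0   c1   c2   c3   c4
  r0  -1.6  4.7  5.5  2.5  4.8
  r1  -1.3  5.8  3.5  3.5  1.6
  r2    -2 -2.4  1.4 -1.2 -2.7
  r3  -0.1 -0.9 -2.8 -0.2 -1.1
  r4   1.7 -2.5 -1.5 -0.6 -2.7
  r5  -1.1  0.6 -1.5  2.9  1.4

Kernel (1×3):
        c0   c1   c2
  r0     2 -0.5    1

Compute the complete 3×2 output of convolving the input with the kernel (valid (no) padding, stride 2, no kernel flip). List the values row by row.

Output[0,0]: The receptive field on the input at this output position is [-1.6 4.7 5.5]. Elementwise product with the kernel and sum: -1.6·2 + 4.7·-0.5 + 5.5·1.
Output[0,1]: The receptive field on the input at this output position is [5.5 2.5 4.8]. Elementwise product with the kernel and sum: 5.5·2 + 2.5·-0.5 + 4.8·1.

-0.05 14.55
-1.4 0.7
3.15 -5.4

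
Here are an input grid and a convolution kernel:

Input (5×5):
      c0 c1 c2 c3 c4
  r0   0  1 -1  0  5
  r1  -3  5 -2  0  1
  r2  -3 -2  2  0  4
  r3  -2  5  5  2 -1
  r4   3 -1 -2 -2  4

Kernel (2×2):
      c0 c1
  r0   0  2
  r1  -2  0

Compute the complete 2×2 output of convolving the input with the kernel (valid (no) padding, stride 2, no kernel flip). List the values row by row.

8 4
0 -10

Output[0,0]: The receptive field on the input at this output position is [0 1 / -3 5]. Elementwise product with the kernel and sum: 1·2 + -3·-2.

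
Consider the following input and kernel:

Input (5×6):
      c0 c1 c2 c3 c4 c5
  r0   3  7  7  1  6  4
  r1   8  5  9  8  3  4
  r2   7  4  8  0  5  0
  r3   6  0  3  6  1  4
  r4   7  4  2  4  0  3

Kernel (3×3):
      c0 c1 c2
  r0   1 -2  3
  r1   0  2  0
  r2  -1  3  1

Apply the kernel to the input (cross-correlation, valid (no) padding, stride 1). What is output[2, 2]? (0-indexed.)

The receptive field on the input at this output position is [8 0 5 / 3 6 1 / 2 4 0]. Elementwise product with the kernel and sum: 8·1 + 0·-2 + 5·3 + 6·2 + 2·-1 + 4·3 + 0·1.

45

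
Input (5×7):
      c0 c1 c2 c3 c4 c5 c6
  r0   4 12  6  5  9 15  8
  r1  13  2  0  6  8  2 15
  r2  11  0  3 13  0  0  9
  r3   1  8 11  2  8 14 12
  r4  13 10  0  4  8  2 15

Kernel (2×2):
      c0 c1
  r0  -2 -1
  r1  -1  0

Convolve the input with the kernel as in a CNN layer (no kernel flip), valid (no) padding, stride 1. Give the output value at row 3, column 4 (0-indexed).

The receptive field on the input at this output position is [8 14 / 8 2]. Elementwise product with the kernel and sum: 8·-2 + 14·-1 + 8·-1.

-38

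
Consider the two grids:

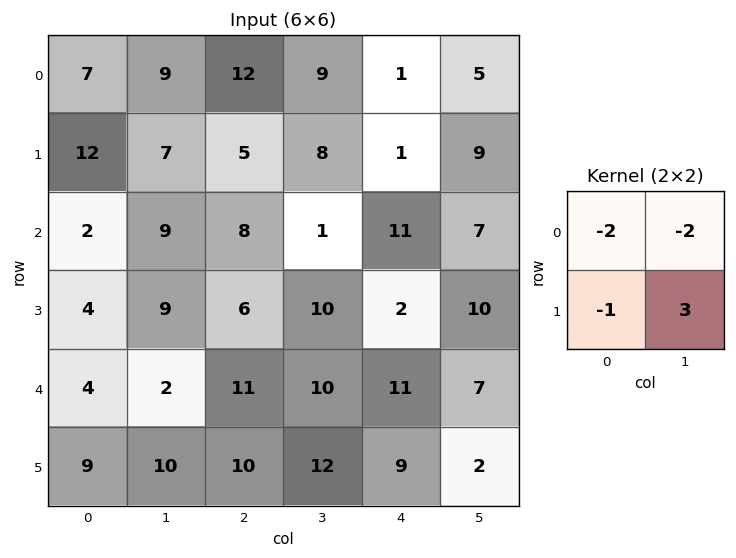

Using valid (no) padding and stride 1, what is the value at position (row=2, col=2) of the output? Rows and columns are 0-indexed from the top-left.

6

The receptive field on the input at this output position is [8 1 / 6 10]. Elementwise product with the kernel and sum: 8·-2 + 1·-2 + 6·-1 + 10·3.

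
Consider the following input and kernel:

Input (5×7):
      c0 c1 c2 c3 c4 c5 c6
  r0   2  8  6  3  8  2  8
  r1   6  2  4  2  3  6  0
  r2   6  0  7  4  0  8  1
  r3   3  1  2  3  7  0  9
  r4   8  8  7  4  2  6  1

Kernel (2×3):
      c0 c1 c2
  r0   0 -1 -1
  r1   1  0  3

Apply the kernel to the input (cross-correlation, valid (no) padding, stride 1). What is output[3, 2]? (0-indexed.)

The receptive field on the input at this output position is [2 3 7 / 7 4 2]. Elementwise product with the kernel and sum: 3·-1 + 7·-1 + 7·1 + 2·3.

3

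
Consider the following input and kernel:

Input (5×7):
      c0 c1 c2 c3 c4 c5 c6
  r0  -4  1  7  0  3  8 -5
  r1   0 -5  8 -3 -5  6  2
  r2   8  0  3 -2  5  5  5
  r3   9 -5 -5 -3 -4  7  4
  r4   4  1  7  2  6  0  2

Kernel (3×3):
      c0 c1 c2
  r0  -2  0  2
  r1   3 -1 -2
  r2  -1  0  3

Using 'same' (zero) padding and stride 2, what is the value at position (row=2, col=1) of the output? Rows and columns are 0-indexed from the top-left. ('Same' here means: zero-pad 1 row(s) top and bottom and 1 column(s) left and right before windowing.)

-4

The receptive field on the zero-padded input at this output position is [-5 -5 -3 / 1 7 2 / 0 0 0]. Elementwise product with the kernel and sum: -5·-2 + -3·2 + 1·3 + 7·-1 + 2·-2 + 0·-1 + 0·3.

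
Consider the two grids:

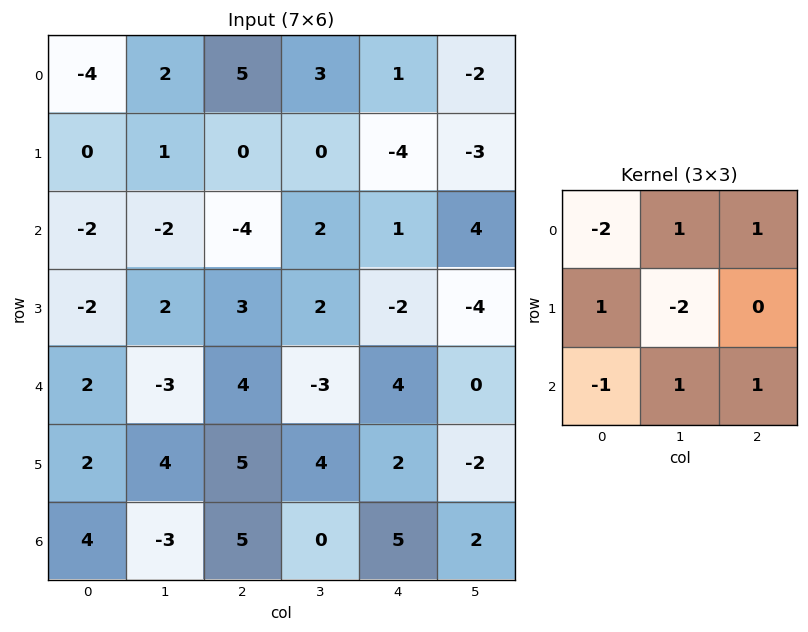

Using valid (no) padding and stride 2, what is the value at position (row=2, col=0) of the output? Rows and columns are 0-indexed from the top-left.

-11

The receptive field on the input at this output position is [2 -3 4 / 2 4 5 / 4 -3 5]. Elementwise product with the kernel and sum: 2·-2 + -3·1 + 4·1 + 2·1 + 4·-2 + 4·-1 + -3·1 + 5·1.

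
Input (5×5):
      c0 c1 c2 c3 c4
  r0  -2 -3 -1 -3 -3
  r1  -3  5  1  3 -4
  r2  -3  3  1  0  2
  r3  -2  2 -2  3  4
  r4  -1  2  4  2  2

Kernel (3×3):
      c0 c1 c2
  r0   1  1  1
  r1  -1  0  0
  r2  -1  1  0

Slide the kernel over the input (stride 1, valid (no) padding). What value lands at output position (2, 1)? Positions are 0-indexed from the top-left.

4

The receptive field on the input at this output position is [3 1 0 / 2 -2 3 / 2 4 2]. Elementwise product with the kernel and sum: 3·1 + 1·1 + 0·1 + 2·-1 + 2·-1 + 4·1.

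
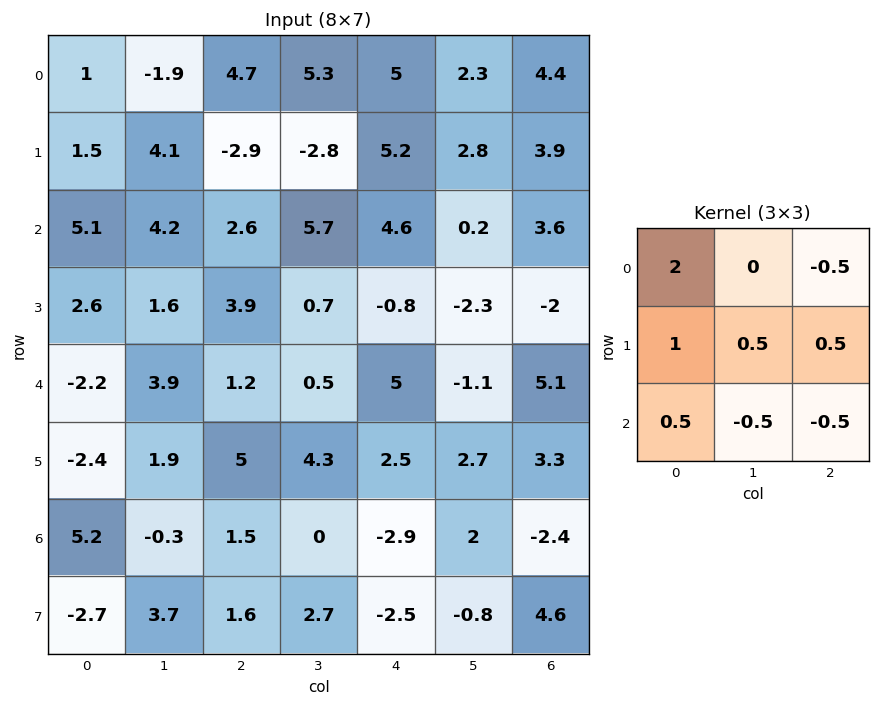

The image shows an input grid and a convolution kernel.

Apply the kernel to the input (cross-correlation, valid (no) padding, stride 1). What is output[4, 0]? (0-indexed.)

The receptive field on the input at this output position is [-2.2 3.9 1.2 / -2.4 1.9 5 / 5.2 -0.3 1.5]. Elementwise product with the kernel and sum: -2.2·2 + 1.2·-0.5 + -2.4·1 + 1.9·0.5 + 5·0.5 + 5.2·0.5 + -0.3·-0.5 + 1.5·-0.5.

-1.95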